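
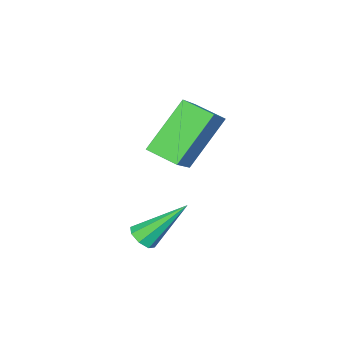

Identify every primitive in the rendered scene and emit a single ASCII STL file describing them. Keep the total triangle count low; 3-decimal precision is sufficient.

solid 
facet normal -0.726 -0.365 -0.583
outer loop
vertex -4.787 2.027 1.837
vertex -5.03 3.037 1.507
vertex -3.415 1.837 0.246
endloop
endfacet
facet normal 0.223 -0.927 0.303
outer loop
vertex -2.21 2.443 1.213
vertex -4.787 2.027 1.837
vertex -3.415 1.837 0.246
endloop
endfacet
facet normal -0.726 -0.365 -0.583
outer loop
vertex -3.415 1.837 0.246
vertex -5.03 3.037 1.507
vertex -3.658 2.847 -0.084
endloop
endfacet
facet normal 0.650 -0.090 -0.754
outer loop
vertex -3.658 2.847 -0.084
vertex -2.21 2.443 1.213
vertex -3.415 1.837 0.246
endloop
endfacet
facet normal -0.650 0.090 0.754
outer loop
vertex -4.787 2.027 1.837
vertex -3.825 3.643 2.474
vertex -5.03 3.037 1.507
endloop
endfacet
facet normal 0.223 -0.927 0.303
outer loop
vertex -3.582 2.633 2.804
vertex -4.787 2.027 1.837
vertex -2.21 2.443 1.213
endloop
endfacet
facet normal -0.650 0.090 0.754
outer loop
vertex -3.582 2.633 2.804
vertex -3.825 3.643 2.474
vertex -4.787 2.027 1.837
endloop
endfacet
facet normal -0.223 0.927 -0.303
outer loop
vertex -5.03 3.037 1.507
vertex -3.825 3.643 2.474
vertex -3.658 2.847 -0.084
endloop
endfacet
facet normal 0.650 -0.090 -0.754
outer loop
vertex -2.453 3.453 0.883
vertex -2.21 2.443 1.213
vertex -3.658 2.847 -0.084
endloop
endfacet
facet normal -0.223 0.927 -0.303
outer loop
vertex -3.658 2.847 -0.084
vertex -3.825 3.643 2.474
vertex -2.453 3.453 0.883
endloop
endfacet
facet normal 0.726 0.365 0.583
outer loop
vertex -2.453 3.453 0.883
vertex -3.582 2.633 2.804
vertex -2.21 2.443 1.213
endloop
endfacet
facet normal 0.726 0.365 0.583
outer loop
vertex -3.825 3.643 2.474
vertex -3.582 2.633 2.804
vertex -2.453 3.453 0.883
endloop
endfacet
facet normal 0.502 -0.482 -0.718
outer loop
vertex -0.839 3.459 -1.661
vertex -1.26 3.199 -1.781
vertex -1.053 3.64 -1.932
endloop
endfacet
facet normal 0.526 0.838 0.145
outer loop
vertex -0.839 3.459 -1.661
vertex -1.053 3.64 -1.932
vertex -2.2 4.101 -0.439
endloop
endfacet
facet normal 0.503 -0.482 -0.718
outer loop
vertex -1.053 3.64 -1.932
vertex -1.26 3.199 -1.781
vertex -1.389 3.562 -2.115
endloop
endfacet
facet normal -0.043 0.945 -0.325
outer loop
vertex -1.053 3.64 -1.932
vertex -1.389 3.562 -2.115
vertex -2.2 4.101 -0.439
endloop
endfacet
facet normal 0.501 -0.483 -0.718
outer loop
vertex -1.389 3.562 -2.115
vertex -1.26 3.199 -1.781
vertex -1.65 3.272 -2.102
endloop
endfacet
facet normal -0.655 0.567 -0.499
outer loop
vertex -1.389 3.562 -2.115
vertex -1.65 3.272 -2.102
vertex -2.2 4.101 -0.439
endloop
endfacet
facet normal 0.501 -0.482 -0.719
outer loop
vertex -1.65 3.272 -2.102
vertex -1.26 3.199 -1.781
vertex -1.682 2.939 -1.901
endloop
endfacet
facet normal -0.957 -0.076 -0.279
outer loop
vertex -1.65 3.272 -2.102
vertex -1.682 2.939 -1.901
vertex -2.2 4.101 -0.439
endloop
endfacet
facet normal 0.501 -0.481 -0.719
outer loop
vertex -1.682 2.939 -1.901
vertex -1.26 3.199 -1.781
vertex -1.467 2.758 -1.63
endloop
endfacet
facet normal -0.770 -0.604 0.207
outer loop
vertex -1.682 2.939 -1.901
vertex -1.467 2.758 -1.63
vertex -2.2 4.101 -0.439
endloop
endfacet
facet normal 0.504 -0.482 -0.717
outer loop
vertex -1.467 2.758 -1.63
vertex -1.26 3.199 -1.781
vertex -1.132 2.836 -1.447
endloop
endfacet
facet normal -0.203 -0.709 0.675
outer loop
vertex -1.467 2.758 -1.63
vertex -1.132 2.836 -1.447
vertex -2.2 4.101 -0.439
endloop
endfacet
facet normal 0.501 -0.483 -0.718
outer loop
vertex -1.132 2.836 -1.447
vertex -1.26 3.199 -1.781
vertex -0.871 3.126 -1.46
endloop
endfacet
facet normal 0.410 -0.331 0.850
outer loop
vertex -1.132 2.836 -1.447
vertex -0.871 3.126 -1.46
vertex -2.2 4.101 -0.439
endloop
endfacet
facet normal 0.502 -0.482 -0.718
outer loop
vertex -0.871 3.126 -1.46
vertex -1.26 3.199 -1.781
vertex -0.839 3.459 -1.661
endloop
endfacet
facet normal 0.712 0.311 0.629
outer loop
vertex -0.871 3.126 -1.46
vertex -0.839 3.459 -1.661
vertex -2.2 4.101 -0.439
endloop
endfacet

endsolid


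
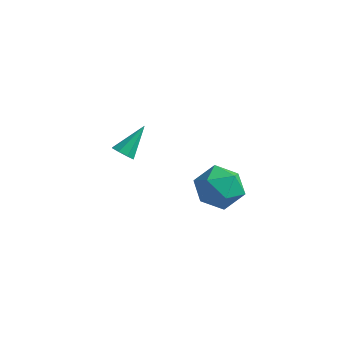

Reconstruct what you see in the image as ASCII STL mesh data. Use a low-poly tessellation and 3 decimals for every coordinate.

solid 
facet normal -0.199 -0.717 -0.668
outer loop
vertex -2.756 0.002 1.638
vertex -3.22 0.344 1.409
vertex -2.614 0.289 1.288
endloop
endfacet
facet normal 0.950 -0.114 0.292
outer loop
vertex -2.756 0.002 1.638
vertex -2.614 0.289 1.288
vertex -2.86 1.636 2.611
endloop
endfacet
facet normal -0.198 -0.718 -0.667
outer loop
vertex -2.614 0.289 1.288
vertex -3.22 0.344 1.409
vertex -2.827 0.608 1.008
endloop
endfacet
facet normal 0.891 0.391 -0.232
outer loop
vertex -2.614 0.289 1.288
vertex -2.827 0.608 1.008
vertex -2.86 1.636 2.611
endloop
endfacet
facet normal -0.199 -0.717 -0.668
outer loop
vertex -2.827 0.608 1.008
vertex -3.22 0.344 1.409
vertex -3.27 0.772 0.964
endloop
endfacet
facet normal 0.344 0.794 -0.502
outer loop
vertex -2.827 0.608 1.008
vertex -3.27 0.772 0.964
vertex -2.86 1.636 2.611
endloop
endfacet
facet normal -0.201 -0.717 -0.667
outer loop
vertex -3.27 0.772 0.964
vertex -3.22 0.344 1.409
vertex -3.684 0.686 1.181
endloop
endfacet
facet normal -0.367 0.858 -0.359
outer loop
vertex -3.27 0.772 0.964
vertex -3.684 0.686 1.181
vertex -2.86 1.636 2.611
endloop
endfacet
facet normal -0.200 -0.717 -0.668
outer loop
vertex -3.684 0.686 1.181
vertex -3.22 0.344 1.409
vertex -3.825 0.399 1.531
endloop
endfacet
facet normal -0.829 0.547 0.114
outer loop
vertex -3.684 0.686 1.181
vertex -3.825 0.399 1.531
vertex -2.86 1.636 2.611
endloop
endfacet
facet normal -0.200 -0.718 -0.666
outer loop
vertex -3.825 0.399 1.531
vertex -3.22 0.344 1.409
vertex -3.612 0.08 1.811
endloop
endfacet
facet normal -0.770 0.045 0.637
outer loop
vertex -3.825 0.399 1.531
vertex -3.612 0.08 1.811
vertex -2.86 1.636 2.611
endloop
endfacet
facet normal -0.200 -0.718 -0.666
outer loop
vertex -3.612 0.08 1.811
vertex -3.22 0.344 1.409
vertex -3.169 -0.084 1.855
endloop
endfacet
facet normal -0.223 -0.358 0.907
outer loop
vertex -3.612 0.08 1.811
vertex -3.169 -0.084 1.855
vertex -2.86 1.636 2.611
endloop
endfacet
facet normal -0.201 -0.718 -0.666
outer loop
vertex -3.169 -0.084 1.855
vertex -3.22 0.344 1.409
vertex -2.756 0.002 1.638
endloop
endfacet
facet normal 0.489 -0.423 0.763
outer loop
vertex -3.169 -0.084 1.855
vertex -2.756 0.002 1.638
vertex -2.86 1.636 2.611
endloop
endfacet
facet normal -0.024 -0.033 0.999
outer loop
vertex 1.912 -0.303 3.244
vertex 2.217 -1.494 3.212
vertex 3.096 -0.636 3.261
endloop
endfacet
facet normal 0.162 0.617 0.770
outer loop
vertex 1.912 -0.303 3.244
vertex 3.096 -0.636 3.261
vertex 2.735 0.318 2.573
endloop
endfacet
facet normal -0.362 0.862 0.354
outer loop
vertex 1.912 -0.303 3.244
vertex 2.735 0.318 2.573
vertex 1.632 0.049 2.1
endloop
endfacet
facet normal -0.873 0.364 0.326
outer loop
vertex 1.912 -0.303 3.244
vertex 1.632 0.049 2.1
vertex 1.312 -1.071 2.494
endloop
endfacet
facet normal -0.663 -0.189 0.724
outer loop
vertex 1.912 -0.303 3.244
vertex 1.312 -1.071 2.494
vertex 2.217 -1.494 3.212
endloop
endfacet
facet normal 0.749 0.550 0.370
outer loop
vertex 2.735 0.318 2.573
vertex 3.096 -0.636 3.261
vertex 3.548 -0.489 2.126
endloop
endfacet
facet normal 0.449 -0.502 0.739
outer loop
vertex 3.096 -0.636 3.261
vertex 2.217 -1.494 3.212
vertex 3.228 -1.609 2.52
endloop
endfacet
facet normal -0.587 -0.754 0.295
outer loop
vertex 2.217 -1.494 3.212
vertex 1.312 -1.071 2.494
vertex 2.125 -1.878 2.047
endloop
endfacet
facet normal -0.926 0.141 -0.350
outer loop
vertex 1.312 -1.071 2.494
vertex 1.632 0.049 2.1
vertex 1.764 -0.924 1.359
endloop
endfacet
facet normal -0.101 0.947 -0.304
outer loop
vertex 1.632 0.049 2.1
vertex 2.735 0.318 2.573
vertex 2.643 -0.066 1.408
endloop
endfacet
facet normal 0.873 -0.364 -0.326
outer loop
vertex 2.948 -1.257 1.376
vertex 3.548 -0.489 2.126
vertex 3.228 -1.609 2.52
endloop
endfacet
facet normal 0.362 -0.862 -0.354
outer loop
vertex 2.948 -1.257 1.376
vertex 3.228 -1.609 2.52
vertex 2.125 -1.878 2.047
endloop
endfacet
facet normal -0.162 -0.617 -0.770
outer loop
vertex 2.948 -1.257 1.376
vertex 2.125 -1.878 2.047
vertex 1.764 -0.924 1.359
endloop
endfacet
facet normal 0.024 0.033 -0.999
outer loop
vertex 2.948 -1.257 1.376
vertex 1.764 -0.924 1.359
vertex 2.643 -0.066 1.408
endloop
endfacet
facet normal 0.663 0.189 -0.724
outer loop
vertex 2.948 -1.257 1.376
vertex 2.643 -0.066 1.408
vertex 3.548 -0.489 2.126
endloop
endfacet
facet normal 0.926 -0.141 0.350
outer loop
vertex 3.228 -1.609 2.52
vertex 3.548 -0.489 2.126
vertex 3.096 -0.636 3.261
endloop
endfacet
facet normal 0.101 -0.947 0.304
outer loop
vertex 2.125 -1.878 2.047
vertex 3.228 -1.609 2.52
vertex 2.217 -1.494 3.212
endloop
endfacet
facet normal -0.749 -0.550 -0.370
outer loop
vertex 1.764 -0.924 1.359
vertex 2.125 -1.878 2.047
vertex 1.312 -1.071 2.494
endloop
endfacet
facet normal -0.449 0.502 -0.739
outer loop
vertex 2.643 -0.066 1.408
vertex 1.764 -0.924 1.359
vertex 1.632 0.049 2.1
endloop
endfacet
facet normal 0.587 0.754 -0.295
outer loop
vertex 3.548 -0.489 2.126
vertex 2.643 -0.066 1.408
vertex 2.735 0.318 2.573
endloop
endfacet

endsolid


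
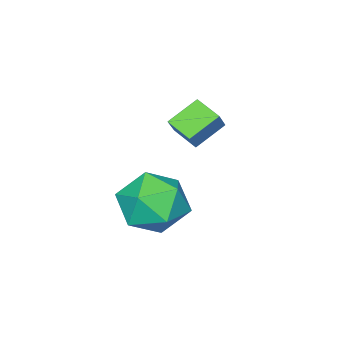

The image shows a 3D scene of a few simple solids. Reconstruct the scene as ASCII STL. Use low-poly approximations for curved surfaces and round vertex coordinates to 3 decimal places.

solid 
facet normal -0.500 0.142 0.854
outer loop
vertex 0.72 3.301 2.258
vertex -0.087 2.621 1.899
vertex 0.775 2.208 2.472
endloop
endfacet
facet normal 0.205 0.198 0.959
outer loop
vertex 0.72 3.301 2.258
vertex 0.775 2.208 2.472
vertex 1.691 2.762 2.162
endloop
endfacet
facet normal 0.450 0.716 0.533
outer loop
vertex 0.72 3.301 2.258
vertex 1.691 2.762 2.162
vertex 1.395 3.517 1.398
endloop
endfacet
facet normal -0.102 0.981 0.166
outer loop
vertex 0.72 3.301 2.258
vertex 1.395 3.517 1.398
vertex 0.296 3.43 1.236
endloop
endfacet
facet normal -0.690 0.626 0.365
outer loop
vertex 0.72 3.301 2.258
vertex 0.296 3.43 1.236
vertex -0.087 2.621 1.899
endloop
endfacet
facet normal 0.507 -0.416 0.755
outer loop
vertex 1.691 2.762 2.162
vertex 0.775 2.208 2.472
vertex 1.484 1.75 1.744
endloop
endfacet
facet normal -0.632 -0.506 0.587
outer loop
vertex 0.775 2.208 2.472
vertex -0.087 2.621 1.899
vertex 0.385 1.663 1.582
endloop
endfacet
facet normal -0.939 0.277 -0.205
outer loop
vertex -0.087 2.621 1.899
vertex 0.296 3.43 1.236
vertex 0.089 2.418 0.818
endloop
endfacet
facet normal 0.010 0.851 -0.525
outer loop
vertex 0.296 3.43 1.236
vertex 1.395 3.517 1.398
vertex 1.005 2.972 0.508
endloop
endfacet
facet normal 0.904 0.423 0.068
outer loop
vertex 1.395 3.517 1.398
vertex 1.691 2.762 2.162
vertex 1.867 2.559 1.081
endloop
endfacet
facet normal 0.102 -0.981 -0.166
outer loop
vertex 1.06 1.879 0.722
vertex 1.484 1.75 1.744
vertex 0.385 1.663 1.582
endloop
endfacet
facet normal -0.450 -0.716 -0.533
outer loop
vertex 1.06 1.879 0.722
vertex 0.385 1.663 1.582
vertex 0.089 2.418 0.818
endloop
endfacet
facet normal -0.205 -0.198 -0.959
outer loop
vertex 1.06 1.879 0.722
vertex 0.089 2.418 0.818
vertex 1.005 2.972 0.508
endloop
endfacet
facet normal 0.500 -0.142 -0.854
outer loop
vertex 1.06 1.879 0.722
vertex 1.005 2.972 0.508
vertex 1.867 2.559 1.081
endloop
endfacet
facet normal 0.690 -0.626 -0.365
outer loop
vertex 1.06 1.879 0.722
vertex 1.867 2.559 1.081
vertex 1.484 1.75 1.744
endloop
endfacet
facet normal -0.010 -0.851 0.525
outer loop
vertex 0.385 1.663 1.582
vertex 1.484 1.75 1.744
vertex 0.775 2.208 2.472
endloop
endfacet
facet normal -0.904 -0.423 -0.068
outer loop
vertex 0.089 2.418 0.818
vertex 0.385 1.663 1.582
vertex -0.087 2.621 1.899
endloop
endfacet
facet normal -0.507 0.416 -0.755
outer loop
vertex 1.005 2.972 0.508
vertex 0.089 2.418 0.818
vertex 0.296 3.43 1.236
endloop
endfacet
facet normal 0.632 0.506 -0.587
outer loop
vertex 1.867 2.559 1.081
vertex 1.005 2.972 0.508
vertex 1.395 3.517 1.398
endloop
endfacet
facet normal 0.939 -0.277 0.205
outer loop
vertex 1.484 1.75 1.744
vertex 1.867 2.559 1.081
vertex 1.691 2.762 2.162
endloop
endfacet
facet normal -0.591 -0.240 -0.770
outer loop
vertex -1.786 0.995 2.436
vertex -2.702 1.294 3.046
vertex -1.718 1.855 2.116
endloop
endfacet
facet normal 0.803 -0.262 -0.535
outer loop
vertex -1.198 2.066 2.794
vertex -1.786 0.995 2.436
vertex -1.718 1.855 2.116
endloop
endfacet
facet normal -0.591 -0.240 -0.770
outer loop
vertex -1.718 1.855 2.116
vertex -2.702 1.294 3.046
vertex -2.634 2.154 2.726
endloop
endfacet
facet normal 0.074 0.935 -0.347
outer loop
vertex -2.634 2.154 2.726
vertex -1.198 2.066 2.794
vertex -1.718 1.855 2.116
endloop
endfacet
facet normal -0.074 -0.935 0.347
outer loop
vertex -1.786 0.995 2.436
vertex -2.182 1.505 3.724
vertex -2.702 1.294 3.046
endloop
endfacet
facet normal 0.803 -0.262 -0.535
outer loop
vertex -1.266 1.206 3.114
vertex -1.786 0.995 2.436
vertex -1.198 2.066 2.794
endloop
endfacet
facet normal -0.074 -0.935 0.347
outer loop
vertex -1.266 1.206 3.114
vertex -2.182 1.505 3.724
vertex -1.786 0.995 2.436
endloop
endfacet
facet normal -0.803 0.262 0.535
outer loop
vertex -2.702 1.294 3.046
vertex -2.182 1.505 3.724
vertex -2.634 2.154 2.726
endloop
endfacet
facet normal 0.074 0.935 -0.347
outer loop
vertex -2.114 2.365 3.404
vertex -1.198 2.066 2.794
vertex -2.634 2.154 2.726
endloop
endfacet
facet normal -0.803 0.262 0.535
outer loop
vertex -2.634 2.154 2.726
vertex -2.182 1.505 3.724
vertex -2.114 2.365 3.404
endloop
endfacet
facet normal 0.591 0.240 0.770
outer loop
vertex -2.114 2.365 3.404
vertex -1.266 1.206 3.114
vertex -1.198 2.066 2.794
endloop
endfacet
facet normal 0.591 0.240 0.770
outer loop
vertex -2.182 1.505 3.724
vertex -1.266 1.206 3.114
vertex -2.114 2.365 3.404
endloop
endfacet

endsolid


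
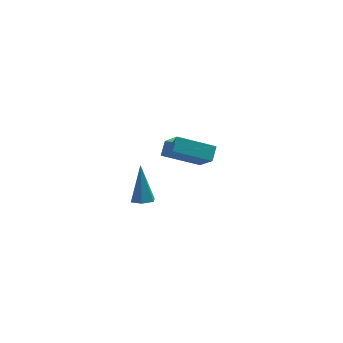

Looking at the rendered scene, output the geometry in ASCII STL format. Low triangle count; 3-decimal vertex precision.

solid 
facet normal -0.868 -0.307 0.390
outer loop
vertex 0.234 1.222 -0.283
vertex 0.306 1.818 0.346
vertex -0.51 2.226 -1.149
endloop
endfacet
facet normal -0.083 -0.685 -0.724
outer loop
vertex 1.174 2.822 -1.906
vertex 0.234 1.222 -0.283
vertex -0.51 2.226 -1.149
endloop
endfacet
facet normal -0.868 -0.307 0.390
outer loop
vertex -0.51 2.226 -1.149
vertex 0.306 1.818 0.346
vertex -0.438 2.822 -0.519
endloop
endfacet
facet normal -0.490 0.661 -0.569
outer loop
vertex -0.438 2.822 -0.519
vertex 1.174 2.822 -1.906
vertex -0.51 2.226 -1.149
endloop
endfacet
facet normal 0.490 -0.660 0.570
outer loop
vertex 0.234 1.222 -0.283
vertex 1.99 2.414 -0.411
vertex 0.306 1.818 0.346
endloop
endfacet
facet normal -0.083 -0.685 -0.724
outer loop
vertex 1.918 1.818 -1.041
vertex 0.234 1.222 -0.283
vertex 1.174 2.822 -1.906
endloop
endfacet
facet normal 0.490 -0.661 0.569
outer loop
vertex 1.918 1.818 -1.041
vertex 1.99 2.414 -0.411
vertex 0.234 1.222 -0.283
endloop
endfacet
facet normal 0.083 0.685 0.724
outer loop
vertex 0.306 1.818 0.346
vertex 1.99 2.414 -0.411
vertex -0.438 2.822 -0.519
endloop
endfacet
facet normal -0.490 0.660 -0.569
outer loop
vertex 1.246 3.418 -1.277
vertex 1.174 2.822 -1.906
vertex -0.438 2.822 -0.519
endloop
endfacet
facet normal 0.083 0.685 0.723
outer loop
vertex -0.438 2.822 -0.519
vertex 1.99 2.414 -0.411
vertex 1.246 3.418 -1.277
endloop
endfacet
facet normal 0.868 0.307 -0.390
outer loop
vertex 1.246 3.418 -1.277
vertex 1.918 1.818 -1.041
vertex 1.174 2.822 -1.906
endloop
endfacet
facet normal 0.868 0.307 -0.390
outer loop
vertex 1.99 2.414 -0.411
vertex 1.918 1.818 -1.041
vertex 1.246 3.418 -1.277
endloop
endfacet
facet normal 0.090 -0.202 -0.975
outer loop
vertex 0.352 -3.547 -0.843
vertex -0.153 -3.348 -0.931
vertex 0.283 -3.014 -0.96
endloop
endfacet
facet normal 0.939 0.185 0.291
outer loop
vertex 0.352 -3.547 -0.843
vertex 0.283 -3.014 -0.96
vertex -0.327 -2.952 0.971
endloop
endfacet
facet normal 0.090 -0.202 -0.975
outer loop
vertex 0.283 -3.014 -0.96
vertex -0.153 -3.348 -0.931
vertex -0.222 -2.815 -1.048
endloop
endfacet
facet normal 0.353 0.932 0.082
outer loop
vertex 0.283 -3.014 -0.96
vertex -0.222 -2.815 -1.048
vertex -0.327 -2.952 0.971
endloop
endfacet
facet normal 0.088 -0.203 -0.975
outer loop
vertex -0.222 -2.815 -1.048
vertex -0.153 -3.348 -0.931
vertex -0.658 -3.149 -1.018
endloop
endfacet
facet normal -0.607 0.794 0.022
outer loop
vertex -0.222 -2.815 -1.048
vertex -0.658 -3.149 -1.018
vertex -0.327 -2.952 0.971
endloop
endfacet
facet normal 0.088 -0.203 -0.975
outer loop
vertex -0.658 -3.149 -1.018
vertex -0.153 -3.348 -0.931
vertex -0.589 -3.682 -0.901
endloop
endfacet
facet normal -0.981 -0.089 0.172
outer loop
vertex -0.658 -3.149 -1.018
vertex -0.589 -3.682 -0.901
vertex -0.327 -2.952 0.971
endloop
endfacet
facet normal 0.089 -0.204 -0.975
outer loop
vertex -0.589 -3.682 -0.901
vertex -0.153 -3.348 -0.931
vertex -0.084 -3.881 -0.813
endloop
endfacet
facet normal -0.396 -0.836 0.381
outer loop
vertex -0.589 -3.682 -0.901
vertex -0.084 -3.881 -0.813
vertex -0.327 -2.952 0.971
endloop
endfacet
facet normal 0.089 -0.204 -0.975
outer loop
vertex -0.084 -3.881 -0.813
vertex -0.153 -3.348 -0.931
vertex 0.352 -3.547 -0.843
endloop
endfacet
facet normal 0.565 -0.698 0.440
outer loop
vertex -0.084 -3.881 -0.813
vertex 0.352 -3.547 -0.843
vertex -0.327 -2.952 0.971
endloop
endfacet

endsolid


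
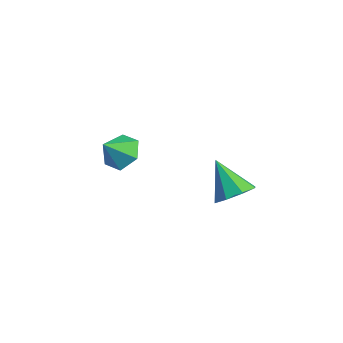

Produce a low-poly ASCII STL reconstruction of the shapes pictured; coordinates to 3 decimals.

solid 
facet normal -0.014 0.696 -0.718
outer loop
vertex -0.739 0.474 2.873
vertex -1.487 0.335 2.753
vertex -1.272 0.868 3.265
endloop
endfacet
facet normal 0.617 0.052 0.786
outer loop
vertex -0.739 0.474 2.873
vertex -1.272 0.868 3.265
vertex -1.473 -0.395 3.507
endloop
endfacet
facet normal -0.013 0.695 -0.718
outer loop
vertex -1.272 0.868 3.265
vertex -1.487 0.335 2.753
vertex -2.02 0.729 3.144
endloop
endfacet
facet normal -0.195 0.214 0.957
outer loop
vertex -1.272 0.868 3.265
vertex -2.02 0.729 3.144
vertex -1.473 -0.395 3.507
endloop
endfacet
facet normal -0.013 0.695 -0.718
outer loop
vertex -2.02 0.729 3.144
vertex -1.487 0.335 2.753
vertex -2.235 0.196 2.632
endloop
endfacet
facet normal -0.803 -0.211 0.557
outer loop
vertex -2.02 0.729 3.144
vertex -2.235 0.196 2.632
vertex -1.473 -0.395 3.507
endloop
endfacet
facet normal -0.013 0.695 -0.718
outer loop
vertex -2.235 0.196 2.632
vertex -1.487 0.335 2.753
vertex -1.702 -0.198 2.241
endloop
endfacet
facet normal -0.602 -0.799 -0.015
outer loop
vertex -2.235 0.196 2.632
vertex -1.702 -0.198 2.241
vertex -1.473 -0.395 3.507
endloop
endfacet
facet normal -0.014 0.696 -0.718
outer loop
vertex -1.702 -0.198 2.241
vertex -1.487 0.335 2.753
vertex -0.954 -0.059 2.361
endloop
endfacet
facet normal 0.208 -0.960 -0.187
outer loop
vertex -1.702 -0.198 2.241
vertex -0.954 -0.059 2.361
vertex -1.473 -0.395 3.507
endloop
endfacet
facet normal -0.014 0.696 -0.718
outer loop
vertex -0.954 -0.059 2.361
vertex -1.487 0.335 2.753
vertex -0.739 0.474 2.873
endloop
endfacet
facet normal 0.818 -0.535 0.213
outer loop
vertex -0.954 -0.059 2.361
vertex -0.739 0.474 2.873
vertex -1.473 -0.395 3.507
endloop
endfacet
facet normal 0.689 0.039 -0.724
outer loop
vertex 3.053 1.383 3.01
vertex 2.693 1.989 2.7
vertex 3.249 1.895 3.224
endloop
endfacet
facet normal 0.285 -0.460 0.841
outer loop
vertex 3.053 1.383 3.01
vertex 3.249 1.895 3.224
vertex 1.667 1.931 3.78
endloop
endfacet
facet normal 0.689 0.038 -0.724
outer loop
vertex 3.249 1.895 3.224
vertex 2.693 1.989 2.7
vertex 3.12 2.463 3.131
endloop
endfacet
facet normal 0.328 0.225 0.918
outer loop
vertex 3.249 1.895 3.224
vertex 3.12 2.463 3.131
vertex 1.667 1.931 3.78
endloop
endfacet
facet normal 0.688 0.039 -0.725
outer loop
vertex 3.12 2.463 3.131
vertex 2.693 1.989 2.7
vertex 2.74 2.752 2.786
endloop
endfacet
facet normal 0.004 0.769 0.639
outer loop
vertex 3.12 2.463 3.131
vertex 2.74 2.752 2.786
vertex 1.667 1.931 3.78
endloop
endfacet
facet normal 0.688 0.039 -0.725
outer loop
vertex 2.74 2.752 2.786
vertex 2.693 1.989 2.7
vertex 2.333 2.595 2.391
endloop
endfacet
facet normal -0.494 0.852 0.170
outer loop
vertex 2.74 2.752 2.786
vertex 2.333 2.595 2.391
vertex 1.667 1.931 3.78
endloop
endfacet
facet normal 0.688 0.039 -0.724
outer loop
vertex 2.333 2.595 2.391
vertex 2.693 1.989 2.7
vertex 2.136 2.082 2.176
endloop
endfacet
facet normal -0.878 0.428 -0.216
outer loop
vertex 2.333 2.595 2.391
vertex 2.136 2.082 2.176
vertex 1.667 1.931 3.78
endloop
endfacet
facet normal 0.688 0.039 -0.725
outer loop
vertex 2.136 2.082 2.176
vertex 2.693 1.989 2.7
vertex 2.266 1.515 2.269
endloop
endfacet
facet normal -0.920 -0.259 -0.293
outer loop
vertex 2.136 2.082 2.176
vertex 2.266 1.515 2.269
vertex 1.667 1.931 3.78
endloop
endfacet
facet normal 0.689 0.037 -0.724
outer loop
vertex 2.266 1.515 2.269
vertex 2.693 1.989 2.7
vertex 2.645 1.225 2.615
endloop
endfacet
facet normal -0.598 -0.801 -0.016
outer loop
vertex 2.266 1.515 2.269
vertex 2.645 1.225 2.615
vertex 1.667 1.931 3.78
endloop
endfacet
facet normal 0.688 0.037 -0.725
outer loop
vertex 2.645 1.225 2.615
vertex 2.693 1.989 2.7
vertex 3.053 1.383 3.01
endloop
endfacet
facet normal -0.097 -0.885 0.455
outer loop
vertex 2.645 1.225 2.615
vertex 3.053 1.383 3.01
vertex 1.667 1.931 3.78
endloop
endfacet

endsolid


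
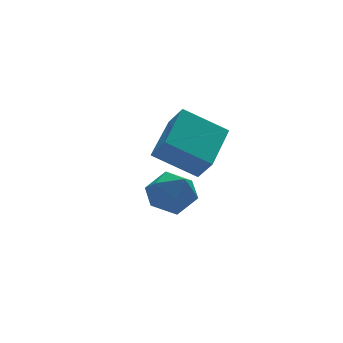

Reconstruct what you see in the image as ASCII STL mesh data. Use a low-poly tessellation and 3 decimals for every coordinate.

solid 
facet normal -0.975 0.115 0.190
outer loop
vertex 2.705 0.346 -2.356
vertex 2.876 0.386 -1.501
vertex 2.869 1.116 -1.98
endloop
endfacet
facet normal -0.805 0.390 -0.448
outer loop
vertex 2.705 0.346 -2.356
vertex 2.869 1.116 -1.98
vertex 3.213 0.93 -2.76
endloop
endfacet
facet normal -0.521 -0.131 -0.844
outer loop
vertex 2.705 0.346 -2.356
vertex 3.213 0.93 -2.76
vertex 3.432 0.085 -2.764
endloop
endfacet
facet normal -0.515 -0.728 -0.453
outer loop
vertex 2.705 0.346 -2.356
vertex 3.432 0.085 -2.764
vertex 3.223 -0.251 -1.986
endloop
endfacet
facet normal -0.796 -0.576 0.186
outer loop
vertex 2.705 0.346 -2.356
vertex 3.223 -0.251 -1.986
vertex 2.876 0.386 -1.501
endloop
endfacet
facet normal -0.303 0.888 -0.345
outer loop
vertex 3.213 0.93 -2.76
vertex 2.869 1.116 -1.98
vertex 3.697 1.331 -2.154
endloop
endfacet
facet normal -0.580 0.443 0.683
outer loop
vertex 2.869 1.116 -1.98
vertex 2.876 0.386 -1.501
vertex 3.488 0.995 -1.376
endloop
endfacet
facet normal -0.290 -0.675 0.678
outer loop
vertex 2.876 0.386 -1.501
vertex 3.223 -0.251 -1.986
vertex 3.707 0.15 -1.38
endloop
endfacet
facet normal 0.165 -0.921 -0.353
outer loop
vertex 3.223 -0.251 -1.986
vertex 3.432 0.085 -2.764
vertex 4.051 -0.036 -2.16
endloop
endfacet
facet normal 0.157 0.045 -0.987
outer loop
vertex 3.432 0.085 -2.764
vertex 3.213 0.93 -2.76
vertex 4.044 0.694 -2.639
endloop
endfacet
facet normal 0.515 0.728 0.453
outer loop
vertex 4.215 0.734 -1.784
vertex 3.697 1.331 -2.154
vertex 3.488 0.995 -1.376
endloop
endfacet
facet normal 0.521 0.131 0.844
outer loop
vertex 4.215 0.734 -1.784
vertex 3.488 0.995 -1.376
vertex 3.707 0.15 -1.38
endloop
endfacet
facet normal 0.805 -0.390 0.448
outer loop
vertex 4.215 0.734 -1.784
vertex 3.707 0.15 -1.38
vertex 4.051 -0.036 -2.16
endloop
endfacet
facet normal 0.975 -0.115 -0.190
outer loop
vertex 4.215 0.734 -1.784
vertex 4.051 -0.036 -2.16
vertex 4.044 0.694 -2.639
endloop
endfacet
facet normal 0.796 0.576 -0.186
outer loop
vertex 4.215 0.734 -1.784
vertex 4.044 0.694 -2.639
vertex 3.697 1.331 -2.154
endloop
endfacet
facet normal -0.165 0.921 0.353
outer loop
vertex 3.488 0.995 -1.376
vertex 3.697 1.331 -2.154
vertex 2.869 1.116 -1.98
endloop
endfacet
facet normal -0.157 -0.045 0.987
outer loop
vertex 3.707 0.15 -1.38
vertex 3.488 0.995 -1.376
vertex 2.876 0.386 -1.501
endloop
endfacet
facet normal 0.303 -0.888 0.345
outer loop
vertex 4.051 -0.036 -2.16
vertex 3.707 0.15 -1.38
vertex 3.223 -0.251 -1.986
endloop
endfacet
facet normal 0.580 -0.443 -0.683
outer loop
vertex 4.044 0.694 -2.639
vertex 4.051 -0.036 -2.16
vertex 3.432 0.085 -2.764
endloop
endfacet
facet normal 0.290 0.675 -0.678
outer loop
vertex 3.697 1.331 -2.154
vertex 4.044 0.694 -2.639
vertex 3.213 0.93 -2.76
endloop
endfacet
facet normal -0.627 -0.684 -0.372
outer loop
vertex 1.936 -2.318 1.335
vertex 1.754 -1.794 0.677
vertex 3.083 -2.931 0.528
endloop
endfacet
facet normal 0.212 -0.609 0.764
outer loop
vertex 4.186 -1.726 1.183
vertex 1.936 -2.318 1.335
vertex 3.083 -2.931 0.528
endloop
endfacet
facet normal -0.627 -0.685 -0.371
outer loop
vertex 3.083 -2.931 0.528
vertex 1.754 -1.794 0.677
vertex 2.9 -2.407 -0.129
endloop
endfacet
facet normal 0.750 -0.400 -0.527
outer loop
vertex 2.9 -2.407 -0.129
vertex 4.186 -1.726 1.183
vertex 3.083 -2.931 0.528
endloop
endfacet
facet normal -0.750 0.400 0.526
outer loop
vertex 1.936 -2.318 1.335
vertex 2.857 -0.589 1.332
vertex 1.754 -1.794 0.677
endloop
endfacet
facet normal 0.212 -0.609 0.764
outer loop
vertex 3.04 -1.113 1.989
vertex 1.936 -2.318 1.335
vertex 4.186 -1.726 1.183
endloop
endfacet
facet normal -0.749 0.400 0.528
outer loop
vertex 3.04 -1.113 1.989
vertex 2.857 -0.589 1.332
vertex 1.936 -2.318 1.335
endloop
endfacet
facet normal -0.212 0.609 -0.764
outer loop
vertex 1.754 -1.794 0.677
vertex 2.857 -0.589 1.332
vertex 2.9 -2.407 -0.129
endloop
endfacet
facet normal 0.750 -0.401 -0.527
outer loop
vertex 4.004 -1.202 0.525
vertex 4.186 -1.726 1.183
vertex 2.9 -2.407 -0.129
endloop
endfacet
facet normal -0.212 0.609 -0.764
outer loop
vertex 2.9 -2.407 -0.129
vertex 2.857 -0.589 1.332
vertex 4.004 -1.202 0.525
endloop
endfacet
facet normal 0.627 0.684 0.371
outer loop
vertex 4.004 -1.202 0.525
vertex 3.04 -1.113 1.989
vertex 4.186 -1.726 1.183
endloop
endfacet
facet normal 0.627 0.685 0.371
outer loop
vertex 2.857 -0.589 1.332
vertex 3.04 -1.113 1.989
vertex 4.004 -1.202 0.525
endloop
endfacet

endsolid


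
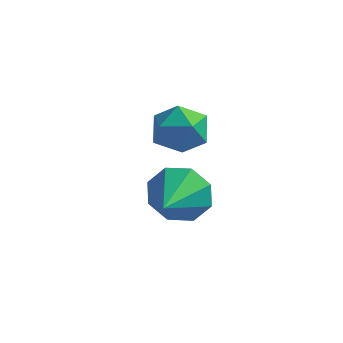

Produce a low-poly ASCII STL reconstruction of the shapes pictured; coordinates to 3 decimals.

solid 
facet normal 0.299 0.950 0.092
outer loop
vertex 2.054 2.498 -2.88
vertex 1.392 2.631 -2.102
vertex 2.352 2.31 -1.911
endloop
endfacet
facet normal 0.829 0.539 -0.150
outer loop
vertex 2.054 2.498 -2.88
vertex 2.352 2.31 -1.911
vertex 2.63 1.67 -2.67
endloop
endfacet
facet normal 0.611 0.233 -0.757
outer loop
vertex 2.054 2.498 -2.88
vertex 2.63 1.67 -2.67
vertex 1.842 1.596 -3.329
endloop
endfacet
facet normal -0.055 0.455 -0.889
outer loop
vertex 2.054 2.498 -2.88
vertex 1.842 1.596 -3.329
vertex 1.076 2.189 -2.978
endloop
endfacet
facet normal -0.247 0.898 -0.364
outer loop
vertex 2.054 2.498 -2.88
vertex 1.076 2.189 -2.978
vertex 1.392 2.631 -2.102
endloop
endfacet
facet normal 0.945 0.022 0.327
outer loop
vertex 2.63 1.67 -2.67
vertex 2.352 2.31 -1.911
vertex 2.324 1.291 -1.762
endloop
endfacet
facet normal 0.086 0.687 0.722
outer loop
vertex 2.352 2.31 -1.911
vertex 1.392 2.631 -2.102
vertex 1.558 1.884 -1.411
endloop
endfacet
facet normal -0.797 0.603 -0.017
outer loop
vertex 1.392 2.631 -2.102
vertex 1.076 2.189 -2.978
vertex 0.77 1.81 -2.07
endloop
endfacet
facet normal -0.485 -0.113 -0.867
outer loop
vertex 1.076 2.189 -2.978
vertex 1.842 1.596 -3.329
vertex 1.048 1.17 -2.829
endloop
endfacet
facet normal 0.591 -0.473 -0.653
outer loop
vertex 1.842 1.596 -3.329
vertex 2.63 1.67 -2.67
vertex 2.008 0.849 -2.638
endloop
endfacet
facet normal 0.055 -0.455 0.889
outer loop
vertex 1.346 0.982 -1.86
vertex 2.324 1.291 -1.762
vertex 1.558 1.884 -1.411
endloop
endfacet
facet normal -0.611 -0.233 0.757
outer loop
vertex 1.346 0.982 -1.86
vertex 1.558 1.884 -1.411
vertex 0.77 1.81 -2.07
endloop
endfacet
facet normal -0.829 -0.539 0.150
outer loop
vertex 1.346 0.982 -1.86
vertex 0.77 1.81 -2.07
vertex 1.048 1.17 -2.829
endloop
endfacet
facet normal -0.299 -0.950 -0.092
outer loop
vertex 1.346 0.982 -1.86
vertex 1.048 1.17 -2.829
vertex 2.008 0.849 -2.638
endloop
endfacet
facet normal 0.247 -0.898 0.364
outer loop
vertex 1.346 0.982 -1.86
vertex 2.008 0.849 -2.638
vertex 2.324 1.291 -1.762
endloop
endfacet
facet normal 0.485 0.113 0.867
outer loop
vertex 1.558 1.884 -1.411
vertex 2.324 1.291 -1.762
vertex 2.352 2.31 -1.911
endloop
endfacet
facet normal -0.591 0.473 0.653
outer loop
vertex 0.77 1.81 -2.07
vertex 1.558 1.884 -1.411
vertex 1.392 2.631 -2.102
endloop
endfacet
facet normal -0.945 -0.022 -0.327
outer loop
vertex 1.048 1.17 -2.829
vertex 0.77 1.81 -2.07
vertex 1.076 2.189 -2.978
endloop
endfacet
facet normal -0.086 -0.687 -0.722
outer loop
vertex 2.008 0.849 -2.638
vertex 1.048 1.17 -2.829
vertex 1.842 1.596 -3.329
endloop
endfacet
facet normal 0.797 -0.603 0.017
outer loop
vertex 2.324 1.291 -1.762
vertex 2.008 0.849 -2.638
vertex 2.63 1.67 -2.67
endloop
endfacet
facet normal -0.139 0.924 -0.355
outer loop
vertex 3.434 -1.044 -4.13
vertex 2.857 -0.802 -3.275
vertex 3.885 -0.744 -3.526
endloop
endfacet
facet normal 0.784 -0.530 -0.323
outer loop
vertex 3.434 -1.044 -4.13
vertex 3.885 -0.744 -3.526
vertex 3.103 -2.438 -2.645
endloop
endfacet
facet normal -0.139 0.924 -0.355
outer loop
vertex 3.885 -0.744 -3.526
vertex 2.857 -0.802 -3.275
vertex 3.734 -0.478 -2.775
endloop
endfacet
facet normal 0.918 -0.277 0.283
outer loop
vertex 3.885 -0.744 -3.526
vertex 3.734 -0.478 -2.775
vertex 3.103 -2.438 -2.645
endloop
endfacet
facet normal -0.139 0.925 -0.355
outer loop
vertex 3.734 -0.478 -2.775
vertex 2.857 -0.802 -3.275
vertex 3.069 -0.402 -2.316
endloop
endfacet
facet normal 0.554 -0.124 0.823
outer loop
vertex 3.734 -0.478 -2.775
vertex 3.069 -0.402 -2.316
vertex 3.103 -2.438 -2.645
endloop
endfacet
facet normal -0.139 0.925 -0.355
outer loop
vertex 3.069 -0.402 -2.316
vertex 2.857 -0.802 -3.275
vertex 2.28 -0.56 -2.419
endloop
endfacet
facet normal -0.096 -0.160 0.982
outer loop
vertex 3.069 -0.402 -2.316
vertex 2.28 -0.56 -2.419
vertex 3.103 -2.438 -2.645
endloop
endfacet
facet normal -0.139 0.924 -0.355
outer loop
vertex 2.28 -0.56 -2.419
vertex 2.857 -0.802 -3.275
vertex 1.829 -0.86 -3.023
endloop
endfacet
facet normal -0.650 -0.365 0.667
outer loop
vertex 2.28 -0.56 -2.419
vertex 1.829 -0.86 -3.023
vertex 3.103 -2.438 -2.645
endloop
endfacet
facet normal -0.139 0.924 -0.355
outer loop
vertex 1.829 -0.86 -3.023
vertex 2.857 -0.802 -3.275
vertex 1.98 -1.126 -3.775
endloop
endfacet
facet normal -0.784 -0.618 0.061
outer loop
vertex 1.829 -0.86 -3.023
vertex 1.98 -1.126 -3.775
vertex 3.103 -2.438 -2.645
endloop
endfacet
facet normal -0.139 0.924 -0.355
outer loop
vertex 1.98 -1.126 -3.775
vertex 2.857 -0.802 -3.275
vertex 2.645 -1.202 -4.233
endloop
endfacet
facet normal -0.418 -0.771 -0.480
outer loop
vertex 1.98 -1.126 -3.775
vertex 2.645 -1.202 -4.233
vertex 3.103 -2.438 -2.645
endloop
endfacet
facet normal -0.139 0.924 -0.355
outer loop
vertex 2.645 -1.202 -4.233
vertex 2.857 -0.802 -3.275
vertex 3.434 -1.044 -4.13
endloop
endfacet
facet normal 0.230 -0.735 -0.638
outer loop
vertex 2.645 -1.202 -4.233
vertex 3.434 -1.044 -4.13
vertex 3.103 -2.438 -2.645
endloop
endfacet

endsolid


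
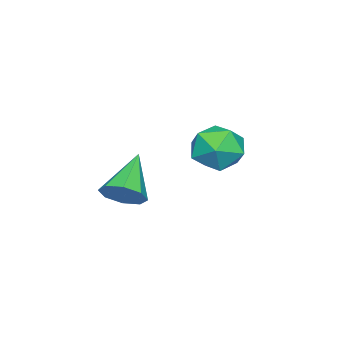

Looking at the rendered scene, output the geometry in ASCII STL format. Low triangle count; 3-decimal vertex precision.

solid 
facet normal -0.586 0.266 0.766
outer loop
vertex -1.487 3.369 -0.15
vertex -1.335 2.62 0.227
vertex -0.828 3.286 0.383
endloop
endfacet
facet normal -0.275 0.839 0.470
outer loop
vertex -1.487 3.369 -0.15
vertex -0.828 3.286 0.383
vertex -0.737 3.723 -0.343
endloop
endfacet
facet normal -0.462 0.860 -0.217
outer loop
vertex -1.487 3.369 -0.15
vertex -0.737 3.723 -0.343
vertex -1.189 3.328 -0.947
endloop
endfacet
facet normal -0.888 0.301 -0.348
outer loop
vertex -1.487 3.369 -0.15
vertex -1.189 3.328 -0.947
vertex -1.558 2.646 -0.595
endloop
endfacet
facet normal -0.964 -0.065 0.259
outer loop
vertex -1.487 3.369 -0.15
vertex -1.558 2.646 -0.595
vertex -1.335 2.62 0.227
endloop
endfacet
facet normal 0.432 0.748 0.504
outer loop
vertex -0.737 3.723 -0.343
vertex -0.828 3.286 0.383
vertex -0.122 3.194 -0.085
endloop
endfacet
facet normal -0.069 -0.177 0.982
outer loop
vertex -0.828 3.286 0.383
vertex -1.335 2.62 0.227
vertex -0.491 2.512 0.267
endloop
endfacet
facet normal -0.682 -0.713 0.162
outer loop
vertex -1.335 2.62 0.227
vertex -1.558 2.646 -0.595
vertex -0.943 2.117 -0.337
endloop
endfacet
facet normal -0.559 -0.121 -0.820
outer loop
vertex -1.558 2.646 -0.595
vertex -1.189 3.328 -0.947
vertex -0.852 2.554 -1.063
endloop
endfacet
facet normal 0.129 0.783 -0.609
outer loop
vertex -1.189 3.328 -0.947
vertex -0.737 3.723 -0.343
vertex -0.345 3.22 -0.907
endloop
endfacet
facet normal 0.888 -0.301 0.348
outer loop
vertex -0.193 2.471 -0.53
vertex -0.122 3.194 -0.085
vertex -0.491 2.512 0.267
endloop
endfacet
facet normal 0.462 -0.860 0.217
outer loop
vertex -0.193 2.471 -0.53
vertex -0.491 2.512 0.267
vertex -0.943 2.117 -0.337
endloop
endfacet
facet normal 0.275 -0.839 -0.470
outer loop
vertex -0.193 2.471 -0.53
vertex -0.943 2.117 -0.337
vertex -0.852 2.554 -1.063
endloop
endfacet
facet normal 0.586 -0.266 -0.766
outer loop
vertex -0.193 2.471 -0.53
vertex -0.852 2.554 -1.063
vertex -0.345 3.22 -0.907
endloop
endfacet
facet normal 0.964 0.065 -0.259
outer loop
vertex -0.193 2.471 -0.53
vertex -0.345 3.22 -0.907
vertex -0.122 3.194 -0.085
endloop
endfacet
facet normal 0.559 0.121 0.820
outer loop
vertex -0.491 2.512 0.267
vertex -0.122 3.194 -0.085
vertex -0.828 3.286 0.383
endloop
endfacet
facet normal -0.129 -0.783 0.609
outer loop
vertex -0.943 2.117 -0.337
vertex -0.491 2.512 0.267
vertex -1.335 2.62 0.227
endloop
endfacet
facet normal -0.432 -0.748 -0.504
outer loop
vertex -0.852 2.554 -1.063
vertex -0.943 2.117 -0.337
vertex -1.558 2.646 -0.595
endloop
endfacet
facet normal 0.069 0.177 -0.982
outer loop
vertex -0.345 3.22 -0.907
vertex -0.852 2.554 -1.063
vertex -1.189 3.328 -0.947
endloop
endfacet
facet normal 0.682 0.713 -0.162
outer loop
vertex -0.122 3.194 -0.085
vertex -0.345 3.22 -0.907
vertex -0.737 3.723 -0.343
endloop
endfacet
facet normal 0.783 0.103 -0.613
outer loop
vertex -0.846 -0.427 -2.484
vertex -1.264 -0.115 -2.965
vertex -0.868 0.113 -2.421
endloop
endfacet
facet normal 0.287 -0.099 0.953
outer loop
vertex -0.846 -0.427 -2.484
vertex -0.868 0.113 -2.421
vertex -2.556 -0.285 -1.955
endloop
endfacet
facet normal 0.783 0.102 -0.613
outer loop
vertex -0.868 0.113 -2.421
vertex -1.264 -0.115 -2.965
vertex -1.122 0.519 -2.678
endloop
endfacet
facet normal 0.090 0.572 0.815
outer loop
vertex -0.868 0.113 -2.421
vertex -1.122 0.519 -2.678
vertex -2.556 -0.285 -1.955
endloop
endfacet
facet normal 0.784 0.102 -0.613
outer loop
vertex -1.122 0.519 -2.678
vertex -1.264 -0.115 -2.965
vertex -1.459 0.554 -3.103
endloop
endfacet
facet normal -0.328 0.884 0.333
outer loop
vertex -1.122 0.519 -2.678
vertex -1.459 0.554 -3.103
vertex -2.556 -0.285 -1.955
endloop
endfacet
facet normal 0.783 0.102 -0.613
outer loop
vertex -1.459 0.554 -3.103
vertex -1.264 -0.115 -2.965
vertex -1.682 0.197 -3.447
endloop
endfacet
facet normal -0.724 0.656 -0.212
outer loop
vertex -1.459 0.554 -3.103
vertex -1.682 0.197 -3.447
vertex -2.556 -0.285 -1.955
endloop
endfacet
facet normal 0.784 0.105 -0.612
outer loop
vertex -1.682 0.197 -3.447
vertex -1.264 -0.115 -2.965
vertex -1.659 -0.342 -3.51
endloop
endfacet
facet normal -0.866 0.022 -0.500
outer loop
vertex -1.682 0.197 -3.447
vertex -1.659 -0.342 -3.51
vertex -2.556 -0.285 -1.955
endloop
endfacet
facet normal 0.784 0.104 -0.612
outer loop
vertex -1.659 -0.342 -3.51
vertex -1.264 -0.115 -2.965
vertex -1.405 -0.748 -3.253
endloop
endfacet
facet normal -0.670 -0.648 -0.362
outer loop
vertex -1.659 -0.342 -3.51
vertex -1.405 -0.748 -3.253
vertex -2.556 -0.285 -1.955
endloop
endfacet
facet normal 0.783 0.104 -0.613
outer loop
vertex -1.405 -0.748 -3.253
vertex -1.264 -0.115 -2.965
vertex -1.068 -0.783 -2.828
endloop
endfacet
facet normal -0.251 -0.961 0.120
outer loop
vertex -1.405 -0.748 -3.253
vertex -1.068 -0.783 -2.828
vertex -2.556 -0.285 -1.955
endloop
endfacet
facet normal 0.783 0.104 -0.613
outer loop
vertex -1.068 -0.783 -2.828
vertex -1.264 -0.115 -2.965
vertex -0.846 -0.427 -2.484
endloop
endfacet
facet normal 0.145 -0.733 0.665
outer loop
vertex -1.068 -0.783 -2.828
vertex -0.846 -0.427 -2.484
vertex -2.556 -0.285 -1.955
endloop
endfacet

endsolid


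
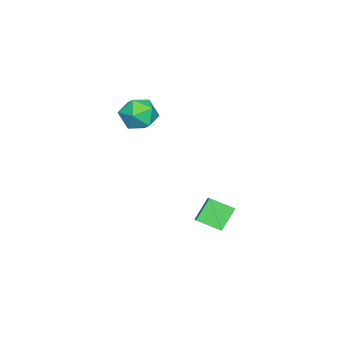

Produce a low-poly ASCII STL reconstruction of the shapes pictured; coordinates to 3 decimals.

solid 
facet normal -0.916 0.401 0.018
outer loop
vertex -1.147 -2.737 -0.938
vertex -1.511 -3.56 -1.097
vertex -1.371 -3.28 -0.237
endloop
endfacet
facet normal -0.470 0.764 0.442
outer loop
vertex -1.147 -2.737 -0.938
vertex -1.371 -3.28 -0.237
vertex -0.587 -2.809 -0.218
endloop
endfacet
facet normal 0.073 0.996 0.043
outer loop
vertex -1.147 -2.737 -0.938
vertex -0.587 -2.809 -0.218
vertex -0.243 -2.798 -1.065
endloop
endfacet
facet normal -0.036 0.778 -0.627
outer loop
vertex -1.147 -2.737 -0.938
vertex -0.243 -2.798 -1.065
vertex -0.814 -3.262 -1.608
endloop
endfacet
facet normal -0.647 0.410 -0.643
outer loop
vertex -1.147 -2.737 -0.938
vertex -0.814 -3.262 -1.608
vertex -1.511 -3.56 -1.097
endloop
endfacet
facet normal -0.209 0.310 0.928
outer loop
vertex -0.587 -2.809 -0.218
vertex -1.371 -3.28 -0.237
vertex -0.606 -3.678 0.068
endloop
endfacet
facet normal -0.930 -0.276 0.241
outer loop
vertex -1.371 -3.28 -0.237
vertex -1.511 -3.56 -1.097
vertex -1.177 -4.142 -0.475
endloop
endfacet
facet normal -0.495 -0.262 -0.828
outer loop
vertex -1.511 -3.56 -1.097
vertex -0.814 -3.262 -1.608
vertex -0.833 -4.131 -1.322
endloop
endfacet
facet normal 0.494 0.333 -0.803
outer loop
vertex -0.814 -3.262 -1.608
vertex -0.243 -2.798 -1.065
vertex -0.049 -3.66 -1.303
endloop
endfacet
facet normal 0.671 0.686 0.281
outer loop
vertex -0.243 -2.798 -1.065
vertex -0.587 -2.809 -0.218
vertex 0.091 -3.38 -0.443
endloop
endfacet
facet normal 0.036 -0.778 0.627
outer loop
vertex -0.273 -4.203 -0.602
vertex -0.606 -3.678 0.068
vertex -1.177 -4.142 -0.475
endloop
endfacet
facet normal -0.073 -0.996 -0.043
outer loop
vertex -0.273 -4.203 -0.602
vertex -1.177 -4.142 -0.475
vertex -0.833 -4.131 -1.322
endloop
endfacet
facet normal 0.470 -0.764 -0.442
outer loop
vertex -0.273 -4.203 -0.602
vertex -0.833 -4.131 -1.322
vertex -0.049 -3.66 -1.303
endloop
endfacet
facet normal 0.916 -0.401 -0.018
outer loop
vertex -0.273 -4.203 -0.602
vertex -0.049 -3.66 -1.303
vertex 0.091 -3.38 -0.443
endloop
endfacet
facet normal 0.647 -0.410 0.643
outer loop
vertex -0.273 -4.203 -0.602
vertex 0.091 -3.38 -0.443
vertex -0.606 -3.678 0.068
endloop
endfacet
facet normal -0.494 -0.333 0.803
outer loop
vertex -1.177 -4.142 -0.475
vertex -0.606 -3.678 0.068
vertex -1.371 -3.28 -0.237
endloop
endfacet
facet normal -0.671 -0.686 -0.281
outer loop
vertex -0.833 -4.131 -1.322
vertex -1.177 -4.142 -0.475
vertex -1.511 -3.56 -1.097
endloop
endfacet
facet normal 0.209 -0.310 -0.928
outer loop
vertex -0.049 -3.66 -1.303
vertex -0.833 -4.131 -1.322
vertex -0.814 -3.262 -1.608
endloop
endfacet
facet normal 0.930 0.276 -0.241
outer loop
vertex 0.091 -3.38 -0.443
vertex -0.049 -3.66 -1.303
vertex -0.243 -2.798 -1.065
endloop
endfacet
facet normal 0.495 0.262 0.828
outer loop
vertex -0.606 -3.678 0.068
vertex 0.091 -3.38 -0.443
vertex -0.587 -2.809 -0.218
endloop
endfacet
facet normal -0.624 0.231 0.747
outer loop
vertex 3.914 1.397 -1.865
vertex 3.78 2.375 -2.279
vertex 2.51 0.788 -2.849
endloop
endfacet
facet normal 0.125 -0.914 0.387
outer loop
vertex 3.22 0.525 -3.701
vertex 3.914 1.397 -1.865
vertex 2.51 0.788 -2.849
endloop
endfacet
facet normal -0.623 0.230 0.747
outer loop
vertex 2.51 0.788 -2.849
vertex 3.78 2.375 -2.279
vertex 2.375 1.765 -3.263
endloop
endfacet
facet normal -0.772 -0.335 -0.540
outer loop
vertex 2.375 1.765 -3.263
vertex 3.22 0.525 -3.701
vertex 2.51 0.788 -2.849
endloop
endfacet
facet normal 0.772 0.334 0.540
outer loop
vertex 3.914 1.397 -1.865
vertex 4.49 2.112 -3.131
vertex 3.78 2.375 -2.279
endloop
endfacet
facet normal 0.126 -0.914 0.386
outer loop
vertex 4.625 1.135 -2.717
vertex 3.914 1.397 -1.865
vertex 3.22 0.525 -3.701
endloop
endfacet
facet normal 0.771 0.336 0.541
outer loop
vertex 4.625 1.135 -2.717
vertex 4.49 2.112 -3.131
vertex 3.914 1.397 -1.865
endloop
endfacet
facet normal -0.126 0.914 -0.387
outer loop
vertex 3.78 2.375 -2.279
vertex 4.49 2.112 -3.131
vertex 2.375 1.765 -3.263
endloop
endfacet
facet normal -0.772 -0.335 -0.541
outer loop
vertex 3.086 1.503 -4.115
vertex 3.22 0.525 -3.701
vertex 2.375 1.765 -3.263
endloop
endfacet
facet normal -0.126 0.914 -0.386
outer loop
vertex 2.375 1.765 -3.263
vertex 4.49 2.112 -3.131
vertex 3.086 1.503 -4.115
endloop
endfacet
facet normal 0.623 -0.231 -0.747
outer loop
vertex 3.086 1.503 -4.115
vertex 4.625 1.135 -2.717
vertex 3.22 0.525 -3.701
endloop
endfacet
facet normal 0.624 -0.230 -0.747
outer loop
vertex 4.49 2.112 -3.131
vertex 4.625 1.135 -2.717
vertex 3.086 1.503 -4.115
endloop
endfacet

endsolid


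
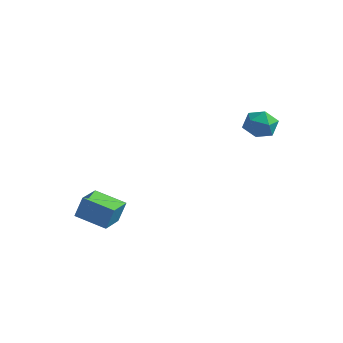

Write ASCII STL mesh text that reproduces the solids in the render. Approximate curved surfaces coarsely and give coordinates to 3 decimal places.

solid 
facet normal -0.927 -0.239 0.289
outer loop
vertex -4.051 -4.025 -0.583
vertex -4.407 -2.814 -0.724
vertex -4.34 -4.238 -1.686
endloop
endfacet
facet normal 0.280 -0.954 0.111
outer loop
vertex -2.893 -3.866 -2.136
vertex -4.051 -4.025 -0.583
vertex -4.34 -4.238 -1.686
endloop
endfacet
facet normal -0.927 -0.238 0.288
outer loop
vertex -4.34 -4.238 -1.686
vertex -4.407 -2.814 -0.724
vertex -4.695 -3.027 -1.827
endloop
endfacet
facet normal -0.249 -0.184 -0.951
outer loop
vertex -4.695 -3.027 -1.827
vertex -2.893 -3.866 -2.136
vertex -4.34 -4.238 -1.686
endloop
endfacet
facet normal 0.249 0.184 0.951
outer loop
vertex -4.051 -4.025 -0.583
vertex -2.96 -2.442 -1.174
vertex -4.407 -2.814 -0.724
endloop
endfacet
facet normal 0.280 -0.954 0.111
outer loop
vertex -2.605 -3.653 -1.033
vertex -4.051 -4.025 -0.583
vertex -2.893 -3.866 -2.136
endloop
endfacet
facet normal 0.249 0.184 0.951
outer loop
vertex -2.605 -3.653 -1.033
vertex -2.96 -2.442 -1.174
vertex -4.051 -4.025 -0.583
endloop
endfacet
facet normal -0.280 0.954 -0.111
outer loop
vertex -4.407 -2.814 -0.724
vertex -2.96 -2.442 -1.174
vertex -4.695 -3.027 -1.827
endloop
endfacet
facet normal -0.249 -0.184 -0.951
outer loop
vertex -3.249 -2.655 -2.277
vertex -2.893 -3.866 -2.136
vertex -4.695 -3.027 -1.827
endloop
endfacet
facet normal -0.280 0.954 -0.111
outer loop
vertex -4.695 -3.027 -1.827
vertex -2.96 -2.442 -1.174
vertex -3.249 -2.655 -2.277
endloop
endfacet
facet normal 0.927 0.239 -0.288
outer loop
vertex -3.249 -2.655 -2.277
vertex -2.605 -3.653 -1.033
vertex -2.893 -3.866 -2.136
endloop
endfacet
facet normal 0.927 0.238 -0.289
outer loop
vertex -2.96 -2.442 -1.174
vertex -2.605 -3.653 -1.033
vertex -3.249 -2.655 -2.277
endloop
endfacet
facet normal -0.798 0.513 0.316
outer loop
vertex -0.057 2.596 2.697
vertex 0.016 2.237 3.465
vertex 0.419 2.968 3.297
endloop
endfacet
facet normal -0.446 0.875 -0.189
outer loop
vertex -0.057 2.596 2.697
vertex 0.419 2.968 3.297
vertex 0.697 2.936 2.493
endloop
endfacet
facet normal -0.422 0.470 -0.775
outer loop
vertex -0.057 2.596 2.697
vertex 0.697 2.936 2.493
vertex 0.465 2.185 2.164
endloop
endfacet
facet normal -0.760 -0.143 -0.634
outer loop
vertex -0.057 2.596 2.697
vertex 0.465 2.185 2.164
vertex 0.045 1.753 2.765
endloop
endfacet
facet normal -0.992 -0.117 0.040
outer loop
vertex -0.057 2.596 2.697
vertex 0.045 1.753 2.765
vertex 0.016 2.237 3.465
endloop
endfacet
facet normal 0.224 0.974 0.039
outer loop
vertex 0.697 2.936 2.493
vertex 0.419 2.968 3.297
vertex 1.235 2.787 3.135
endloop
endfacet
facet normal -0.347 0.388 0.854
outer loop
vertex 0.419 2.968 3.297
vertex 0.016 2.237 3.465
vertex 0.815 2.355 3.736
endloop
endfacet
facet normal -0.661 -0.630 0.408
outer loop
vertex 0.016 2.237 3.465
vertex 0.045 1.753 2.765
vertex 0.583 1.604 3.407
endloop
endfacet
facet normal -0.285 -0.673 -0.683
outer loop
vertex 0.045 1.753 2.765
vertex 0.465 2.185 2.164
vertex 0.861 1.572 2.603
endloop
endfacet
facet normal 0.262 0.318 -0.911
outer loop
vertex 0.465 2.185 2.164
vertex 0.697 2.936 2.493
vertex 1.264 2.303 2.435
endloop
endfacet
facet normal 0.760 0.143 0.634
outer loop
vertex 1.337 1.944 3.203
vertex 1.235 2.787 3.135
vertex 0.815 2.355 3.736
endloop
endfacet
facet normal 0.422 -0.470 0.775
outer loop
vertex 1.337 1.944 3.203
vertex 0.815 2.355 3.736
vertex 0.583 1.604 3.407
endloop
endfacet
facet normal 0.446 -0.875 0.189
outer loop
vertex 1.337 1.944 3.203
vertex 0.583 1.604 3.407
vertex 0.861 1.572 2.603
endloop
endfacet
facet normal 0.798 -0.513 -0.316
outer loop
vertex 1.337 1.944 3.203
vertex 0.861 1.572 2.603
vertex 1.264 2.303 2.435
endloop
endfacet
facet normal 0.992 0.117 -0.040
outer loop
vertex 1.337 1.944 3.203
vertex 1.264 2.303 2.435
vertex 1.235 2.787 3.135
endloop
endfacet
facet normal 0.285 0.673 0.683
outer loop
vertex 0.815 2.355 3.736
vertex 1.235 2.787 3.135
vertex 0.419 2.968 3.297
endloop
endfacet
facet normal -0.262 -0.318 0.911
outer loop
vertex 0.583 1.604 3.407
vertex 0.815 2.355 3.736
vertex 0.016 2.237 3.465
endloop
endfacet
facet normal -0.224 -0.974 -0.039
outer loop
vertex 0.861 1.572 2.603
vertex 0.583 1.604 3.407
vertex 0.045 1.753 2.765
endloop
endfacet
facet normal 0.347 -0.388 -0.854
outer loop
vertex 1.264 2.303 2.435
vertex 0.861 1.572 2.603
vertex 0.465 2.185 2.164
endloop
endfacet
facet normal 0.661 0.630 -0.408
outer loop
vertex 1.235 2.787 3.135
vertex 1.264 2.303 2.435
vertex 0.697 2.936 2.493
endloop
endfacet

endsolid


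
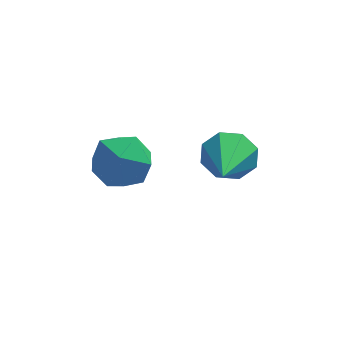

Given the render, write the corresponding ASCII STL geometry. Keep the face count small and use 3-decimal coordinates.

solid 
facet normal 0.144 0.893 -0.427
outer loop
vertex 3.177 0.768 -0.326
vertex 2.908 1.155 0.393
vertex 3.669 0.889 0.093
endloop
endfacet
facet normal 0.552 -0.706 -0.444
outer loop
vertex 3.177 0.768 -0.326
vertex 3.669 0.889 0.093
vertex 2.612 -0.675 1.267
endloop
endfacet
facet normal 0.144 0.893 -0.426
outer loop
vertex 3.669 0.889 0.093
vertex 2.908 1.155 0.393
vertex 3.716 1.166 0.689
endloop
endfacet
facet normal 0.868 -0.473 0.151
outer loop
vertex 3.669 0.889 0.093
vertex 3.716 1.166 0.689
vertex 2.612 -0.675 1.267
endloop
endfacet
facet normal 0.144 0.893 -0.426
outer loop
vertex 3.716 1.166 0.689
vertex 2.908 1.155 0.393
vertex 3.289 1.436 1.111
endloop
endfacet
facet normal 0.645 -0.151 0.749
outer loop
vertex 3.716 1.166 0.689
vertex 3.289 1.436 1.111
vertex 2.612 -0.675 1.267
endloop
endfacet
facet normal 0.145 0.893 -0.426
outer loop
vertex 3.289 1.436 1.111
vertex 2.908 1.155 0.393
vertex 2.64 1.542 1.112
endloop
endfacet
facet normal 0.013 0.070 0.997
outer loop
vertex 3.289 1.436 1.111
vertex 2.64 1.542 1.112
vertex 2.612 -0.675 1.267
endloop
endfacet
facet normal 0.145 0.893 -0.426
outer loop
vertex 2.64 1.542 1.112
vertex 2.908 1.155 0.393
vertex 2.147 1.422 0.693
endloop
endfacet
facet normal -0.655 0.061 0.753
outer loop
vertex 2.64 1.542 1.112
vertex 2.147 1.422 0.693
vertex 2.612 -0.675 1.267
endloop
endfacet
facet normal 0.145 0.893 -0.426
outer loop
vertex 2.147 1.422 0.693
vertex 2.908 1.155 0.393
vertex 2.101 1.145 0.097
endloop
endfacet
facet normal -0.973 -0.173 0.156
outer loop
vertex 2.147 1.422 0.693
vertex 2.101 1.145 0.097
vertex 2.612 -0.675 1.267
endloop
endfacet
facet normal 0.145 0.893 -0.427
outer loop
vertex 2.101 1.145 0.097
vertex 2.908 1.155 0.393
vertex 2.527 0.874 -0.325
endloop
endfacet
facet normal -0.750 -0.494 -0.440
outer loop
vertex 2.101 1.145 0.097
vertex 2.527 0.874 -0.325
vertex 2.612 -0.675 1.267
endloop
endfacet
facet normal 0.145 0.893 -0.426
outer loop
vertex 2.527 0.874 -0.325
vertex 2.908 1.155 0.393
vertex 3.177 0.768 -0.326
endloop
endfacet
facet normal -0.118 -0.715 -0.689
outer loop
vertex 2.527 0.874 -0.325
vertex 3.177 0.768 -0.326
vertex 2.612 -0.675 1.267
endloop
endfacet
facet normal -0.635 0.723 0.272
outer loop
vertex -0.183 1.592 0.92
vertex -0.949 1.087 0.474
vertex -0.727 0.914 1.454
endloop
endfacet
facet normal -0.101 0.664 0.741
outer loop
vertex -0.183 1.592 0.92
vertex -0.727 0.914 1.454
vertex 0.287 0.951 1.559
endloop
endfacet
facet normal 0.513 0.765 0.390
outer loop
vertex -0.183 1.592 0.92
vertex 0.287 0.951 1.559
vertex 0.692 1.146 0.643
endloop
endfacet
facet normal 0.357 0.886 -0.297
outer loop
vertex -0.183 1.592 0.92
vertex 0.692 1.146 0.643
vertex -0.072 1.23 -0.027
endloop
endfacet
facet normal -0.352 0.860 -0.370
outer loop
vertex -0.183 1.592 0.92
vertex -0.072 1.23 -0.027
vertex -0.949 1.087 0.474
endloop
endfacet
facet normal -0.103 -0.003 0.995
outer loop
vertex 0.287 0.951 1.559
vertex -0.727 0.914 1.454
vertex -0.188 0.05 1.507
endloop
endfacet
facet normal -0.967 0.093 0.236
outer loop
vertex -0.727 0.914 1.454
vertex -0.949 1.087 0.474
vertex -0.952 0.134 0.837
endloop
endfacet
facet normal -0.509 0.315 -0.801
outer loop
vertex -0.949 1.087 0.474
vertex -0.072 1.23 -0.027
vertex -0.547 0.329 -0.079
endloop
endfacet
facet normal 0.638 0.356 -0.683
outer loop
vertex -0.072 1.23 -0.027
vertex 0.692 1.146 0.643
vertex 0.467 0.366 0.026
endloop
endfacet
facet normal 0.890 0.160 0.427
outer loop
vertex 0.692 1.146 0.643
vertex 0.287 0.951 1.559
vertex 0.689 0.193 1.006
endloop
endfacet
facet normal -0.357 -0.886 0.297
outer loop
vertex -0.077 -0.312 0.56
vertex -0.188 0.05 1.507
vertex -0.952 0.134 0.837
endloop
endfacet
facet normal -0.513 -0.765 -0.390
outer loop
vertex -0.077 -0.312 0.56
vertex -0.952 0.134 0.837
vertex -0.547 0.329 -0.079
endloop
endfacet
facet normal 0.101 -0.664 -0.741
outer loop
vertex -0.077 -0.312 0.56
vertex -0.547 0.329 -0.079
vertex 0.467 0.366 0.026
endloop
endfacet
facet normal 0.635 -0.723 -0.272
outer loop
vertex -0.077 -0.312 0.56
vertex 0.467 0.366 0.026
vertex 0.689 0.193 1.006
endloop
endfacet
facet normal 0.352 -0.860 0.370
outer loop
vertex -0.077 -0.312 0.56
vertex 0.689 0.193 1.006
vertex -0.188 0.05 1.507
endloop
endfacet
facet normal -0.638 -0.356 0.683
outer loop
vertex -0.952 0.134 0.837
vertex -0.188 0.05 1.507
vertex -0.727 0.914 1.454
endloop
endfacet
facet normal -0.890 -0.160 -0.427
outer loop
vertex -0.547 0.329 -0.079
vertex -0.952 0.134 0.837
vertex -0.949 1.087 0.474
endloop
endfacet
facet normal 0.103 0.003 -0.995
outer loop
vertex 0.467 0.366 0.026
vertex -0.547 0.329 -0.079
vertex -0.072 1.23 -0.027
endloop
endfacet
facet normal 0.967 -0.093 -0.236
outer loop
vertex 0.689 0.193 1.006
vertex 0.467 0.366 0.026
vertex 0.692 1.146 0.643
endloop
endfacet
facet normal 0.509 -0.315 0.801
outer loop
vertex -0.188 0.05 1.507
vertex 0.689 0.193 1.006
vertex 0.287 0.951 1.559
endloop
endfacet

endsolid


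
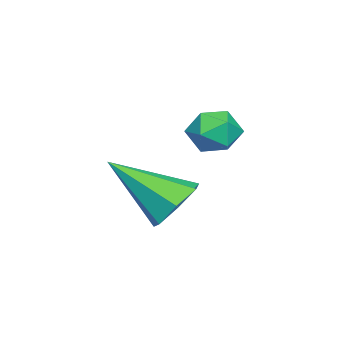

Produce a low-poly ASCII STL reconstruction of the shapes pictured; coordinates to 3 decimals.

solid 
facet normal -0.371 -0.325 0.870
outer loop
vertex 2.678 3.134 3.657
vertex 2.615 2.456 3.377
vertex 3.236 2.657 3.717
endloop
endfacet
facet normal 0.081 0.217 0.973
outer loop
vertex 2.678 3.134 3.657
vertex 3.236 2.657 3.717
vertex 3.37 3.361 3.549
endloop
endfacet
facet normal -0.161 0.779 0.606
outer loop
vertex 2.678 3.134 3.657
vertex 3.37 3.361 3.549
vertex 2.832 3.595 3.105
endloop
endfacet
facet normal -0.764 0.584 0.275
outer loop
vertex 2.678 3.134 3.657
vertex 2.832 3.595 3.105
vertex 2.366 3.036 2.998
endloop
endfacet
facet normal -0.894 -0.098 0.438
outer loop
vertex 2.678 3.134 3.657
vertex 2.366 3.036 2.998
vertex 2.615 2.456 3.377
endloop
endfacet
facet normal 0.713 0.031 0.700
outer loop
vertex 3.37 3.361 3.549
vertex 3.236 2.657 3.717
vertex 3.734 2.824 3.202
endloop
endfacet
facet normal -0.018 -0.846 0.532
outer loop
vertex 3.236 2.657 3.717
vertex 2.615 2.456 3.377
vertex 3.268 2.265 3.095
endloop
endfacet
facet normal -0.863 -0.478 -0.165
outer loop
vertex 2.615 2.456 3.377
vertex 2.366 3.036 2.998
vertex 2.73 2.499 2.651
endloop
endfacet
facet normal -0.652 0.626 -0.428
outer loop
vertex 2.366 3.036 2.998
vertex 2.832 3.595 3.105
vertex 2.864 3.203 2.483
endloop
endfacet
facet normal 0.321 0.941 0.107
outer loop
vertex 2.832 3.595 3.105
vertex 3.37 3.361 3.549
vertex 3.485 3.404 2.823
endloop
endfacet
facet normal 0.764 -0.584 -0.275
outer loop
vertex 3.422 2.726 2.543
vertex 3.734 2.824 3.202
vertex 3.268 2.265 3.095
endloop
endfacet
facet normal 0.161 -0.779 -0.606
outer loop
vertex 3.422 2.726 2.543
vertex 3.268 2.265 3.095
vertex 2.73 2.499 2.651
endloop
endfacet
facet normal -0.081 -0.217 -0.973
outer loop
vertex 3.422 2.726 2.543
vertex 2.73 2.499 2.651
vertex 2.864 3.203 2.483
endloop
endfacet
facet normal 0.371 0.325 -0.870
outer loop
vertex 3.422 2.726 2.543
vertex 2.864 3.203 2.483
vertex 3.485 3.404 2.823
endloop
endfacet
facet normal 0.894 0.098 -0.438
outer loop
vertex 3.422 2.726 2.543
vertex 3.485 3.404 2.823
vertex 3.734 2.824 3.202
endloop
endfacet
facet normal 0.652 -0.626 0.428
outer loop
vertex 3.268 2.265 3.095
vertex 3.734 2.824 3.202
vertex 3.236 2.657 3.717
endloop
endfacet
facet normal -0.321 -0.941 -0.107
outer loop
vertex 2.73 2.499 2.651
vertex 3.268 2.265 3.095
vertex 2.615 2.456 3.377
endloop
endfacet
facet normal -0.713 -0.031 -0.700
outer loop
vertex 2.864 3.203 2.483
vertex 2.73 2.499 2.651
vertex 2.366 3.036 2.998
endloop
endfacet
facet normal 0.018 0.846 -0.532
outer loop
vertex 3.485 3.404 2.823
vertex 2.864 3.203 2.483
vertex 2.832 3.595 3.105
endloop
endfacet
facet normal 0.863 0.478 0.165
outer loop
vertex 3.734 2.824 3.202
vertex 3.485 3.404 2.823
vertex 3.37 3.361 3.549
endloop
endfacet
facet normal -0.099 0.788 -0.608
outer loop
vertex 3.528 1.728 0.067
vertex 2.712 1.875 0.391
vertex 3.49 2.196 0.68
endloop
endfacet
facet normal 0.967 -0.171 0.190
outer loop
vertex 3.528 1.728 0.067
vertex 3.49 2.196 0.68
vertex 2.928 0.165 1.709
endloop
endfacet
facet normal -0.099 0.788 -0.608
outer loop
vertex 3.49 2.196 0.68
vertex 2.712 1.875 0.391
vertex 2.866 2.422 1.075
endloop
endfacet
facet normal 0.579 0.235 0.781
outer loop
vertex 3.49 2.196 0.68
vertex 2.866 2.422 1.075
vertex 2.928 0.165 1.709
endloop
endfacet
facet normal -0.099 0.788 -0.608
outer loop
vertex 2.866 2.422 1.075
vertex 2.712 1.875 0.391
vertex 2.126 2.236 0.955
endloop
endfacet
facet normal -0.218 0.258 0.941
outer loop
vertex 2.866 2.422 1.075
vertex 2.126 2.236 0.955
vertex 2.928 0.165 1.709
endloop
endfacet
facet normal -0.099 0.788 -0.607
outer loop
vertex 2.126 2.236 0.955
vertex 2.712 1.875 0.391
vertex 1.828 1.778 0.409
endloop
endfacet
facet normal -0.826 -0.119 0.551
outer loop
vertex 2.126 2.236 0.955
vertex 1.828 1.778 0.409
vertex 2.928 0.165 1.709
endloop
endfacet
facet normal -0.099 0.788 -0.608
outer loop
vertex 1.828 1.778 0.409
vertex 2.712 1.875 0.391
vertex 2.195 1.393 -0.15
endloop
endfacet
facet normal -0.785 -0.612 -0.094
outer loop
vertex 1.828 1.778 0.409
vertex 2.195 1.393 -0.15
vertex 2.928 0.165 1.709
endloop
endfacet
facet normal -0.098 0.788 -0.608
outer loop
vertex 2.195 1.393 -0.15
vertex 2.712 1.875 0.391
vertex 2.952 1.37 -0.302
endloop
endfacet
facet normal -0.128 -0.850 -0.511
outer loop
vertex 2.195 1.393 -0.15
vertex 2.952 1.37 -0.302
vertex 2.928 0.165 1.709
endloop
endfacet
facet normal -0.100 0.787 -0.608
outer loop
vertex 2.952 1.37 -0.302
vertex 2.712 1.875 0.391
vertex 3.528 1.728 0.067
endloop
endfacet
facet normal 0.652 -0.654 -0.384
outer loop
vertex 2.952 1.37 -0.302
vertex 3.528 1.728 0.067
vertex 2.928 0.165 1.709
endloop
endfacet

endsolid


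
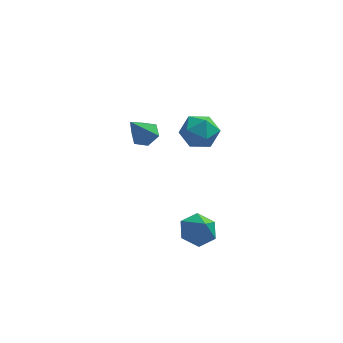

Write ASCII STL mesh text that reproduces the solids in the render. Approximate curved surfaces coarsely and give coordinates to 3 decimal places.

solid 
facet normal -0.241 0.494 -0.836
outer loop
vertex 1.023 -3.472 -4.797
vertex 0.131 -3.164 -4.358
vertex 0.987 -2.582 -4.261
endloop
endfacet
facet normal 0.954 -0.125 0.272
outer loop
vertex 1.023 -3.472 -4.797
vertex 0.987 -2.582 -4.261
vertex 0.489 -3.896 -3.122
endloop
endfacet
facet normal -0.241 0.494 -0.835
outer loop
vertex 0.987 -2.582 -4.261
vertex 0.131 -3.164 -4.358
vertex 0.096 -2.274 -3.821
endloop
endfacet
facet normal 0.515 0.441 0.735
outer loop
vertex 0.987 -2.582 -4.261
vertex 0.096 -2.274 -3.821
vertex 0.489 -3.896 -3.122
endloop
endfacet
facet normal -0.241 0.494 -0.835
outer loop
vertex 0.096 -2.274 -3.821
vertex 0.131 -3.164 -4.358
vertex -0.76 -2.857 -3.919
endloop
endfacet
facet normal -0.314 0.311 0.897
outer loop
vertex 0.096 -2.274 -3.821
vertex -0.76 -2.857 -3.919
vertex 0.489 -3.896 -3.122
endloop
endfacet
facet normal -0.241 0.494 -0.835
outer loop
vertex -0.76 -2.857 -3.919
vertex 0.131 -3.164 -4.358
vertex -0.724 -3.747 -4.456
endloop
endfacet
facet normal -0.703 -0.388 0.596
outer loop
vertex -0.76 -2.857 -3.919
vertex -0.724 -3.747 -4.456
vertex 0.489 -3.896 -3.122
endloop
endfacet
facet normal -0.241 0.494 -0.835
outer loop
vertex -0.724 -3.747 -4.456
vertex 0.131 -3.164 -4.358
vertex 0.167 -4.054 -4.895
endloop
endfacet
facet normal -0.264 -0.955 0.133
outer loop
vertex -0.724 -3.747 -4.456
vertex 0.167 -4.054 -4.895
vertex 0.489 -3.896 -3.122
endloop
endfacet
facet normal -0.240 0.494 -0.835
outer loop
vertex 0.167 -4.054 -4.895
vertex 0.131 -3.164 -4.358
vertex 1.023 -3.472 -4.797
endloop
endfacet
facet normal 0.564 -0.825 -0.029
outer loop
vertex 0.167 -4.054 -4.895
vertex 1.023 -3.472 -4.797
vertex 0.489 -3.896 -3.122
endloop
endfacet
facet normal 0.312 0.934 -0.176
outer loop
vertex 0.867 0.537 0.288
vertex -0.143 0.943 0.65
vertex 0.716 0.796 1.394
endloop
endfacet
facet normal 0.860 0.510 -0.002
outer loop
vertex 0.867 0.537 0.288
vertex 0.716 0.796 1.394
vertex 1.281 -0.157 1.1
endloop
endfacet
facet normal 0.881 -0.027 -0.472
outer loop
vertex 0.867 0.537 0.288
vertex 1.281 -0.157 1.1
vertex 0.771 -0.599 0.174
endloop
endfacet
facet normal 0.346 0.065 -0.936
outer loop
vertex 0.867 0.537 0.288
vertex 0.771 -0.599 0.174
vertex -0.109 0.08 -0.104
endloop
endfacet
facet normal -0.006 0.658 -0.753
outer loop
vertex 0.867 0.537 0.288
vertex -0.109 0.08 -0.104
vertex -0.143 0.943 0.65
endloop
endfacet
facet normal 0.730 0.235 0.642
outer loop
vertex 1.281 -0.157 1.1
vertex 0.716 0.796 1.394
vertex 0.529 -0.18 1.964
endloop
endfacet
facet normal -0.157 0.919 0.362
outer loop
vertex 0.716 0.796 1.394
vertex -0.143 0.943 0.65
vertex -0.351 0.499 1.686
endloop
endfacet
facet normal -0.671 0.473 -0.571
outer loop
vertex -0.143 0.943 0.65
vertex -0.109 0.08 -0.104
vertex -0.861 0.057 0.76
endloop
endfacet
facet normal -0.102 -0.487 -0.867
outer loop
vertex -0.109 0.08 -0.104
vertex 0.771 -0.599 0.174
vertex -0.296 -0.896 0.466
endloop
endfacet
facet normal 0.764 -0.634 -0.118
outer loop
vertex 0.771 -0.599 0.174
vertex 1.281 -0.157 1.1
vertex 0.563 -1.043 1.21
endloop
endfacet
facet normal -0.346 -0.065 0.936
outer loop
vertex -0.447 -0.637 1.572
vertex 0.529 -0.18 1.964
vertex -0.351 0.499 1.686
endloop
endfacet
facet normal -0.881 0.027 0.472
outer loop
vertex -0.447 -0.637 1.572
vertex -0.351 0.499 1.686
vertex -0.861 0.057 0.76
endloop
endfacet
facet normal -0.860 -0.510 0.002
outer loop
vertex -0.447 -0.637 1.572
vertex -0.861 0.057 0.76
vertex -0.296 -0.896 0.466
endloop
endfacet
facet normal -0.312 -0.934 0.176
outer loop
vertex -0.447 -0.637 1.572
vertex -0.296 -0.896 0.466
vertex 0.563 -1.043 1.21
endloop
endfacet
facet normal 0.006 -0.658 0.753
outer loop
vertex -0.447 -0.637 1.572
vertex 0.563 -1.043 1.21
vertex 0.529 -0.18 1.964
endloop
endfacet
facet normal 0.102 0.487 0.867
outer loop
vertex -0.351 0.499 1.686
vertex 0.529 -0.18 1.964
vertex 0.716 0.796 1.394
endloop
endfacet
facet normal -0.764 0.634 0.118
outer loop
vertex -0.861 0.057 0.76
vertex -0.351 0.499 1.686
vertex -0.143 0.943 0.65
endloop
endfacet
facet normal -0.730 -0.235 -0.642
outer loop
vertex -0.296 -0.896 0.466
vertex -0.861 0.057 0.76
vertex -0.109 0.08 -0.104
endloop
endfacet
facet normal 0.157 -0.919 -0.362
outer loop
vertex 0.563 -1.043 1.21
vertex -0.296 -0.896 0.466
vertex 0.771 -0.599 0.174
endloop
endfacet
facet normal 0.671 -0.473 0.571
outer loop
vertex 0.529 -0.18 1.964
vertex 0.563 -1.043 1.21
vertex 1.281 -0.157 1.1
endloop
endfacet
facet normal 0.384 0.371 -0.846
outer loop
vertex -1.846 -1.898 2.227
vertex -2.547 -1.55 2.061
vertex -1.995 -1.155 2.485
endloop
endfacet
facet normal 0.717 -0.096 0.691
outer loop
vertex -1.846 -1.898 2.227
vertex -1.995 -1.155 2.485
vertex -3.273 -2.25 3.659
endloop
endfacet
facet normal 0.384 0.371 -0.846
outer loop
vertex -1.995 -1.155 2.485
vertex -2.547 -1.55 2.061
vertex -2.696 -0.807 2.319
endloop
endfacet
facet normal 0.141 0.643 0.753
outer loop
vertex -1.995 -1.155 2.485
vertex -2.696 -0.807 2.319
vertex -3.273 -2.25 3.659
endloop
endfacet
facet normal 0.384 0.371 -0.846
outer loop
vertex -2.696 -0.807 2.319
vertex -2.547 -1.55 2.061
vertex -3.248 -1.202 1.895
endloop
endfacet
facet normal -0.708 0.611 0.353
outer loop
vertex -2.696 -0.807 2.319
vertex -3.248 -1.202 1.895
vertex -3.273 -2.25 3.659
endloop
endfacet
facet normal 0.384 0.371 -0.845
outer loop
vertex -3.248 -1.202 1.895
vertex -2.547 -1.55 2.061
vertex -3.099 -1.944 1.637
endloop
endfacet
facet normal -0.981 -0.159 -0.109
outer loop
vertex -3.248 -1.202 1.895
vertex -3.099 -1.944 1.637
vertex -3.273 -2.25 3.659
endloop
endfacet
facet normal 0.384 0.371 -0.845
outer loop
vertex -3.099 -1.944 1.637
vertex -2.547 -1.55 2.061
vertex -2.398 -2.292 1.803
endloop
endfacet
facet normal -0.405 -0.898 -0.171
outer loop
vertex -3.099 -1.944 1.637
vertex -2.398 -2.292 1.803
vertex -3.273 -2.25 3.659
endloop
endfacet
facet normal 0.384 0.371 -0.845
outer loop
vertex -2.398 -2.292 1.803
vertex -2.547 -1.55 2.061
vertex -1.846 -1.898 2.227
endloop
endfacet
facet normal 0.443 -0.867 0.229
outer loop
vertex -2.398 -2.292 1.803
vertex -1.846 -1.898 2.227
vertex -3.273 -2.25 3.659
endloop
endfacet

endsolid


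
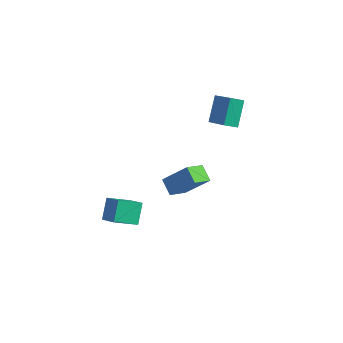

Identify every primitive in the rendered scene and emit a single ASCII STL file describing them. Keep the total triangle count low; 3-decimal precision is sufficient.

solid 
facet normal -0.649 -0.296 -0.701
outer loop
vertex -1.249 1.174 -3.651
vertex -1.083 2.504 -4.367
vertex -0.361 0.723 -4.283
endloop
endfacet
facet normal -0.109 -0.875 0.471
outer loop
vertex 0.983 1.336 -2.833
vertex -1.249 1.174 -3.651
vertex -0.361 0.723 -4.283
endloop
endfacet
facet normal -0.649 -0.296 -0.701
outer loop
vertex -0.361 0.723 -4.283
vertex -1.083 2.504 -4.367
vertex -0.195 2.053 -4.999
endloop
endfacet
facet normal 0.753 -0.382 -0.536
outer loop
vertex -0.195 2.053 -4.999
vertex 0.983 1.336 -2.833
vertex -0.361 0.723 -4.283
endloop
endfacet
facet normal -0.753 0.382 0.536
outer loop
vertex -1.249 1.174 -3.651
vertex 0.261 3.117 -2.917
vertex -1.083 2.504 -4.367
endloop
endfacet
facet normal -0.109 -0.875 0.471
outer loop
vertex 0.095 1.787 -2.201
vertex -1.249 1.174 -3.651
vertex 0.983 1.336 -2.833
endloop
endfacet
facet normal -0.753 0.382 0.536
outer loop
vertex 0.095 1.787 -2.201
vertex 0.261 3.117 -2.917
vertex -1.249 1.174 -3.651
endloop
endfacet
facet normal 0.109 0.875 -0.471
outer loop
vertex -1.083 2.504 -4.367
vertex 0.261 3.117 -2.917
vertex -0.195 2.053 -4.999
endloop
endfacet
facet normal 0.753 -0.382 -0.536
outer loop
vertex 1.149 2.666 -3.549
vertex 0.983 1.336 -2.833
vertex -0.195 2.053 -4.999
endloop
endfacet
facet normal 0.109 0.875 -0.471
outer loop
vertex -0.195 2.053 -4.999
vertex 0.261 3.117 -2.917
vertex 1.149 2.666 -3.549
endloop
endfacet
facet normal 0.649 0.296 0.701
outer loop
vertex 1.149 2.666 -3.549
vertex 0.095 1.787 -2.201
vertex 0.983 1.336 -2.833
endloop
endfacet
facet normal 0.649 0.296 0.701
outer loop
vertex 0.261 3.117 -2.917
vertex 0.095 1.787 -2.201
vertex 1.149 2.666 -3.549
endloop
endfacet
facet normal -0.769 0.372 -0.520
outer loop
vertex 0.391 4.122 2.955
vertex 0.929 4.734 2.597
vertex 0.779 2.955 1.547
endloop
endfacet
facet normal -0.604 -0.687 0.403
outer loop
vertex 2.371 2.186 2.623
vertex 0.391 4.122 2.955
vertex 0.779 2.955 1.547
endloop
endfacet
facet normal -0.769 0.372 -0.520
outer loop
vertex 0.779 2.955 1.547
vertex 0.929 4.734 2.597
vertex 1.317 3.567 1.188
endloop
endfacet
facet normal 0.208 -0.624 -0.753
outer loop
vertex 1.317 3.567 1.188
vertex 2.371 2.186 2.623
vertex 0.779 2.955 1.547
endloop
endfacet
facet normal -0.208 0.624 0.754
outer loop
vertex 0.391 4.122 2.955
vertex 2.521 3.965 3.673
vertex 0.929 4.734 2.597
endloop
endfacet
facet normal -0.604 -0.687 0.403
outer loop
vertex 1.983 3.353 4.032
vertex 0.391 4.122 2.955
vertex 2.371 2.186 2.623
endloop
endfacet
facet normal -0.208 0.624 0.753
outer loop
vertex 1.983 3.353 4.032
vertex 2.521 3.965 3.673
vertex 0.391 4.122 2.955
endloop
endfacet
facet normal 0.604 0.687 -0.403
outer loop
vertex 0.929 4.734 2.597
vertex 2.521 3.965 3.673
vertex 1.317 3.567 1.188
endloop
endfacet
facet normal 0.208 -0.624 -0.753
outer loop
vertex 2.909 2.798 2.265
vertex 2.371 2.186 2.623
vertex 1.317 3.567 1.188
endloop
endfacet
facet normal 0.605 0.687 -0.403
outer loop
vertex 1.317 3.567 1.188
vertex 2.521 3.965 3.673
vertex 2.909 2.798 2.265
endloop
endfacet
facet normal 0.769 -0.372 0.520
outer loop
vertex 2.909 2.798 2.265
vertex 1.983 3.353 4.032
vertex 2.371 2.186 2.623
endloop
endfacet
facet normal 0.769 -0.371 0.520
outer loop
vertex 2.521 3.965 3.673
vertex 1.983 3.353 4.032
vertex 2.909 2.798 2.265
endloop
endfacet
facet normal -0.842 0.241 -0.482
outer loop
vertex -1.263 -4.521 -2.975
vertex -1.627 -3.609 -1.882
vertex -0.483 -3.305 -3.73
endloop
endfacet
facet normal 0.248 -0.621 -0.744
outer loop
vertex 0.587 -3.611 -3.118
vertex -1.263 -4.521 -2.975
vertex -0.483 -3.305 -3.73
endloop
endfacet
facet normal -0.842 0.241 -0.482
outer loop
vertex -0.483 -3.305 -3.73
vertex -1.627 -3.609 -1.882
vertex -0.847 -2.393 -2.637
endloop
endfacet
facet normal 0.478 0.746 -0.463
outer loop
vertex -0.847 -2.393 -2.637
vertex 0.587 -3.611 -3.118
vertex -0.483 -3.305 -3.73
endloop
endfacet
facet normal -0.478 -0.746 0.463
outer loop
vertex -1.263 -4.521 -2.975
vertex -0.557 -3.915 -1.27
vertex -1.627 -3.609 -1.882
endloop
endfacet
facet normal 0.248 -0.621 -0.744
outer loop
vertex -0.193 -4.827 -2.363
vertex -1.263 -4.521 -2.975
vertex 0.587 -3.611 -3.118
endloop
endfacet
facet normal -0.478 -0.746 0.463
outer loop
vertex -0.193 -4.827 -2.363
vertex -0.557 -3.915 -1.27
vertex -1.263 -4.521 -2.975
endloop
endfacet
facet normal -0.248 0.621 0.744
outer loop
vertex -1.627 -3.609 -1.882
vertex -0.557 -3.915 -1.27
vertex -0.847 -2.393 -2.637
endloop
endfacet
facet normal 0.478 0.746 -0.463
outer loop
vertex 0.223 -2.699 -2.025
vertex 0.587 -3.611 -3.118
vertex -0.847 -2.393 -2.637
endloop
endfacet
facet normal -0.248 0.621 0.744
outer loop
vertex -0.847 -2.393 -2.637
vertex -0.557 -3.915 -1.27
vertex 0.223 -2.699 -2.025
endloop
endfacet
facet normal 0.842 -0.241 0.482
outer loop
vertex 0.223 -2.699 -2.025
vertex -0.193 -4.827 -2.363
vertex 0.587 -3.611 -3.118
endloop
endfacet
facet normal 0.842 -0.241 0.482
outer loop
vertex -0.557 -3.915 -1.27
vertex -0.193 -4.827 -2.363
vertex 0.223 -2.699 -2.025
endloop
endfacet

endsolid
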